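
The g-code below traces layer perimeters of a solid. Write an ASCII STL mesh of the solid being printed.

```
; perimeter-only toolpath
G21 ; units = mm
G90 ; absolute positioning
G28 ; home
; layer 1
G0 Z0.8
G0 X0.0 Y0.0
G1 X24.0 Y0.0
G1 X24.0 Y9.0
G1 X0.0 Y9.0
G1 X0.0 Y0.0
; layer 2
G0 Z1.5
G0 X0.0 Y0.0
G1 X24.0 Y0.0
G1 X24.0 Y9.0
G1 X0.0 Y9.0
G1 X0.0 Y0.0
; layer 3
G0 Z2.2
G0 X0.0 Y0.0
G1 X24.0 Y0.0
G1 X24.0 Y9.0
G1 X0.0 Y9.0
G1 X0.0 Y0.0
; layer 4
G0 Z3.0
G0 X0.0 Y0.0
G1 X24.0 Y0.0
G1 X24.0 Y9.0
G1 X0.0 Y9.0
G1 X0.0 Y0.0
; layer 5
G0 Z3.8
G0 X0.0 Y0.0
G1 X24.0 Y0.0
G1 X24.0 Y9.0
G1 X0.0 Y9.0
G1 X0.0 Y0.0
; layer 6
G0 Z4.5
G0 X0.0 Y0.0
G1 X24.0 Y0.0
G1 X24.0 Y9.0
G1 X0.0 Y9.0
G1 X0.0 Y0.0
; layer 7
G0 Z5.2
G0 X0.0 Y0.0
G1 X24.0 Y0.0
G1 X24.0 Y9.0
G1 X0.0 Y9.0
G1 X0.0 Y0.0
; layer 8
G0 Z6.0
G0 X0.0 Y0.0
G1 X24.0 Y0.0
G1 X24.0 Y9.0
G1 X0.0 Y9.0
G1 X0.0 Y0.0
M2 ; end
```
solid part
  facet normal 0.0000 0.0000 -1.0000
    outer loop
      vertex 24.0 9.0 0.0
      vertex 24.0 0.0 0.0
      vertex 0.0 0.0 0.0
    endloop
  endfacet
  facet normal 0.0000 0.0000 -1.0000
    outer loop
      vertex 0.0 9.0 0.0
      vertex 24.0 9.0 0.0
      vertex 0.0 0.0 0.0
    endloop
  endfacet
  facet normal 0.0000 0.0000 1.0000
    outer loop
      vertex 0.0 0.0 6.0
      vertex 24.0 0.0 6.0
      vertex 24.0 9.0 6.0
    endloop
  endfacet
  facet normal 0.0000 0.0000 1.0000
    outer loop
      vertex 0.0 0.0 6.0
      vertex 24.0 9.0 6.0
      vertex 0.0 9.0 6.0
    endloop
  endfacet
  facet normal 0.0000 -1.0000 0.0000
    outer loop
      vertex 0.0 0.0 0.0
      vertex 24.0 0.0 0.0
      vertex 24.0 0.0 6.0
    endloop
  endfacet
  facet normal 0.0000 -1.0000 0.0000
    outer loop
      vertex 0.0 0.0 0.0
      vertex 24.0 0.0 6.0
      vertex 0.0 0.0 6.0
    endloop
  endfacet
  facet normal 0.0000 1.0000 0.0000
    outer loop
      vertex 24.0 9.0 6.0
      vertex 24.0 9.0 0.0
      vertex 0.0 9.0 0.0
    endloop
  endfacet
  facet normal 0.0000 1.0000 0.0000
    outer loop
      vertex 0.0 9.0 6.0
      vertex 24.0 9.0 6.0
      vertex 0.0 9.0 0.0
    endloop
  endfacet
  facet normal -1.0000 0.0000 0.0000
    outer loop
      vertex 0.0 9.0 6.0
      vertex 0.0 9.0 0.0
      vertex 0.0 0.0 0.0
    endloop
  endfacet
  facet normal -1.0000 0.0000 0.0000
    outer loop
      vertex 0.0 0.0 6.0
      vertex 0.0 9.0 6.0
      vertex 0.0 0.0 0.0
    endloop
  endfacet
  facet normal 1.0000 0.0000 0.0000
    outer loop
      vertex 24.0 0.0 0.0
      vertex 24.0 9.0 0.0
      vertex 24.0 9.0 6.0
    endloop
  endfacet
  facet normal 1.0000 0.0000 0.0000
    outer loop
      vertex 24.0 0.0 0.0
      vertex 24.0 9.0 6.0
      vertex 24.0 0.0 6.0
    endloop
  endfacet
endsolid part

The G0 Z moves step by Δz≈0.8 mm. Every layer's G1 loop is the same polygon, so the solid is a straight extrusion of it from z=0 to z≈6. Closing with flat bottom and top caps and triangulating gives 12 facets — a rectangular box, roughly 24 × 9 mm footprint and 6 mm tall.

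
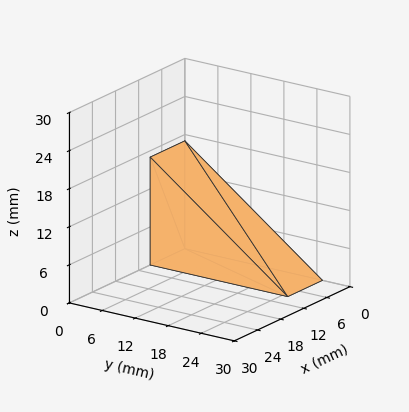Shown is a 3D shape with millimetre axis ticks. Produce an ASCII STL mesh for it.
Reading the render: the shape is a wedge (ramp): 9 × 25 mm base, rising to 17 mm along the y=0 edge and sloping linearly to z=0 at y=25 (dimensions read to the nearest mm from the axis ticks). For the STL, each face is triangulated and given an outward normal.

solid part
  facet normal 0.0000 0.0000 -1.0000
    outer loop
      vertex 9.000 25.000 0.000
      vertex 9.000 0.000 0.000
      vertex 0.000 0.000 0.000
    endloop
  endfacet
  facet normal 0.0000 0.0000 -1.0000
    outer loop
      vertex 0.000 25.000 0.000
      vertex 9.000 25.000 0.000
      vertex 0.000 0.000 0.000
    endloop
  endfacet
  facet normal 0.0000 -1.0000 0.0000
    outer loop
      vertex 0.000 0.000 0.000
      vertex 9.000 0.000 0.000
      vertex 9.000 0.000 17.000
    endloop
  endfacet
  facet normal 0.0000 -1.0000 0.0000
    outer loop
      vertex 0.000 0.000 0.000
      vertex 9.000 0.000 17.000
      vertex 0.000 0.000 17.000
    endloop
  endfacet
  facet normal 0.0000 0.5623 0.8269
    outer loop
      vertex 0.000 0.000 17.000
      vertex 9.000 0.000 17.000
      vertex 9.000 25.000 0.000
    endloop
  endfacet
  facet normal 0.0000 0.5623 0.8269
    outer loop
      vertex 0.000 0.000 17.000
      vertex 9.000 25.000 0.000
      vertex 0.000 25.000 0.000
    endloop
  endfacet
  facet normal -1.0000 0.0000 0.0000
    outer loop
      vertex 0.000 0.000 17.000
      vertex 0.000 25.000 0.000
      vertex 0.000 0.000 0.000
    endloop
  endfacet
  facet normal 1.0000 0.0000 0.0000
    outer loop
      vertex 9.000 0.000 0.000
      vertex 9.000 25.000 0.000
      vertex 9.000 0.000 17.000
    endloop
  endfacet
endsolid part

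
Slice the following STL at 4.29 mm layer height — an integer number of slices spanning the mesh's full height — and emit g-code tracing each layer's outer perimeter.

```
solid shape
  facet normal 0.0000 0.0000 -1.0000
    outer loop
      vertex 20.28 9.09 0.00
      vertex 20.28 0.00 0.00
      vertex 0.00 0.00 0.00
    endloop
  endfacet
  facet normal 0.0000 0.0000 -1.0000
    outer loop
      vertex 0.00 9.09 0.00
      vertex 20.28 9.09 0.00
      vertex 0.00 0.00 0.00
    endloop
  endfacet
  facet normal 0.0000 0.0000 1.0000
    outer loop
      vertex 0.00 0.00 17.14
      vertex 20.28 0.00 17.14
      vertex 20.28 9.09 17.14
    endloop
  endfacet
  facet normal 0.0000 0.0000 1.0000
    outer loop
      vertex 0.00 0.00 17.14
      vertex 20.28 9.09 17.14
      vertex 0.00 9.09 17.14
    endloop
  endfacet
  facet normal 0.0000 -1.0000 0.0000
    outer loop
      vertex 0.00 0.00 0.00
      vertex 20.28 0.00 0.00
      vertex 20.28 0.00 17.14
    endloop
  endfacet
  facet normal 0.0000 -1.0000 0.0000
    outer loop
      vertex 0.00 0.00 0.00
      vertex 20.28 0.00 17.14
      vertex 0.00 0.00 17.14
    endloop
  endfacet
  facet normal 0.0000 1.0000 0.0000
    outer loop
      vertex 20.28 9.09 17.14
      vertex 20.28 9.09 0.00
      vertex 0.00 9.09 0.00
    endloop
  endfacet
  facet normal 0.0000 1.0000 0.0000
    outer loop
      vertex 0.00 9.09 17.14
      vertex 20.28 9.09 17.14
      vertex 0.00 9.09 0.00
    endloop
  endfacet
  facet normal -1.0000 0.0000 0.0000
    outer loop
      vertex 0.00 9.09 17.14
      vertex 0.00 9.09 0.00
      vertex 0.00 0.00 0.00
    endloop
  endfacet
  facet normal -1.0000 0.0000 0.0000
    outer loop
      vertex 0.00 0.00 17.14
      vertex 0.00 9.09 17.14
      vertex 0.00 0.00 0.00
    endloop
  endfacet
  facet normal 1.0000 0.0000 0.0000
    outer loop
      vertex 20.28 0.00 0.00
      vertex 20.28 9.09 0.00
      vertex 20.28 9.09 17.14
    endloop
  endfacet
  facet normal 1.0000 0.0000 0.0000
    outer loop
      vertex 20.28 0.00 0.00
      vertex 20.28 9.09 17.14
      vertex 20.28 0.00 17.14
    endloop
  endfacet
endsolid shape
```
; perimeter-only toolpath
G21 ; units = mm
G90 ; absolute positioning
G28 ; home
; layer 1
G0 Z4.29
G0 X0.00 Y0.00
G1 X20.28 Y0.00
G1 X20.28 Y9.09
G1 X0.00 Y9.09
G1 X0.00 Y0.00
; layer 2
G0 Z8.57
G0 X0.00 Y0.00
G1 X20.28 Y0.00
G1 X20.28 Y9.09
G1 X0.00 Y9.09
G1 X0.00 Y0.00
; layer 3
G0 Z12.86
G0 X0.00 Y0.00
G1 X20.28 Y0.00
G1 X20.28 Y9.09
G1 X0.00 Y9.09
G1 X0.00 Y0.00
; layer 4
G0 Z17.14
G0 X0.00 Y0.00
G1 X20.28 Y0.00
G1 X20.28 Y9.09
G1 X0.00 Y9.09
G1 X0.00 Y0.00
M2 ; end

The solid is a rectangular box, roughly 20.3 × 9.09 mm footprint and 17.1 mm tall. Slicing at Δz = 4.29 mm — 4 equal slices spanning the solid's height, so layer i sits at z = i·h/4 — gives 4 non-empty perimeters. Each is a 4-segment closed polygon; G0 lifts to the layer z and rapids to the start vertex, then G1 traces the edges.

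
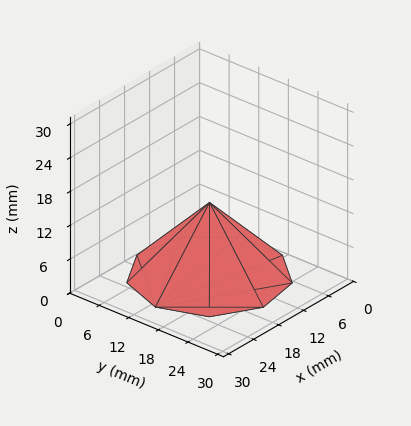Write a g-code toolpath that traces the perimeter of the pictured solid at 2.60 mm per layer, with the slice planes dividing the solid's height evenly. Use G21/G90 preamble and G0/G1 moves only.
Reading the render: the shape is a regular 9-sided pyramid, base circumscribed radius ≈ 13 mm, apex at z ≈ 13 mm (dimensions read to the nearest mm from the axis ticks). For the g-code, the solid's height is divided into equal slices at the stated Δz and each level perimeter traced with G1 moves after a G0 lift.

; perimeter-only toolpath
G21 ; units = mm
G90 ; absolute positioning
G28 ; home
; layer 1
G0 Z2.60
G0 X23.40 Y13.00
G1 X20.97 Y19.69
G1 X14.81 Y23.24
G1 X7.80 Y22.01
G1 X3.22 Y16.56
G1 X3.22 Y9.44
G1 X7.80 Y3.99
G1 X14.81 Y2.76
G1 X20.97 Y6.31
G1 X23.40 Y13.00
; layer 2
G0 Z5.20
G0 X20.80 Y13.00
G1 X18.98 Y18.02
G1 X14.36 Y20.68
G1 X9.10 Y19.76
G1 X5.67 Y15.67
G1 X5.67 Y10.33
G1 X9.10 Y6.24
G1 X14.36 Y5.32
G1 X18.98 Y7.98
G1 X20.80 Y13.00
; layer 3
G0 Z7.80
G0 X18.20 Y13.00
G1 X16.98 Y16.34
G1 X13.90 Y18.12
G1 X10.40 Y17.50
G1 X8.11 Y14.78
G1 X8.11 Y11.22
G1 X10.40 Y8.50
G1 X13.90 Y7.88
G1 X16.98 Y9.66
G1 X18.20 Y13.00
; layer 4
G0 Z10.40
G0 X15.60 Y13.00
G1 X14.99 Y14.67
G1 X13.45 Y15.56
G1 X11.70 Y15.25
G1 X10.56 Y13.89
G1 X10.56 Y12.11
G1 X11.70 Y10.75
G1 X13.45 Y10.44
G1 X14.99 Y11.33
G1 X15.60 Y13.00
M2 ; end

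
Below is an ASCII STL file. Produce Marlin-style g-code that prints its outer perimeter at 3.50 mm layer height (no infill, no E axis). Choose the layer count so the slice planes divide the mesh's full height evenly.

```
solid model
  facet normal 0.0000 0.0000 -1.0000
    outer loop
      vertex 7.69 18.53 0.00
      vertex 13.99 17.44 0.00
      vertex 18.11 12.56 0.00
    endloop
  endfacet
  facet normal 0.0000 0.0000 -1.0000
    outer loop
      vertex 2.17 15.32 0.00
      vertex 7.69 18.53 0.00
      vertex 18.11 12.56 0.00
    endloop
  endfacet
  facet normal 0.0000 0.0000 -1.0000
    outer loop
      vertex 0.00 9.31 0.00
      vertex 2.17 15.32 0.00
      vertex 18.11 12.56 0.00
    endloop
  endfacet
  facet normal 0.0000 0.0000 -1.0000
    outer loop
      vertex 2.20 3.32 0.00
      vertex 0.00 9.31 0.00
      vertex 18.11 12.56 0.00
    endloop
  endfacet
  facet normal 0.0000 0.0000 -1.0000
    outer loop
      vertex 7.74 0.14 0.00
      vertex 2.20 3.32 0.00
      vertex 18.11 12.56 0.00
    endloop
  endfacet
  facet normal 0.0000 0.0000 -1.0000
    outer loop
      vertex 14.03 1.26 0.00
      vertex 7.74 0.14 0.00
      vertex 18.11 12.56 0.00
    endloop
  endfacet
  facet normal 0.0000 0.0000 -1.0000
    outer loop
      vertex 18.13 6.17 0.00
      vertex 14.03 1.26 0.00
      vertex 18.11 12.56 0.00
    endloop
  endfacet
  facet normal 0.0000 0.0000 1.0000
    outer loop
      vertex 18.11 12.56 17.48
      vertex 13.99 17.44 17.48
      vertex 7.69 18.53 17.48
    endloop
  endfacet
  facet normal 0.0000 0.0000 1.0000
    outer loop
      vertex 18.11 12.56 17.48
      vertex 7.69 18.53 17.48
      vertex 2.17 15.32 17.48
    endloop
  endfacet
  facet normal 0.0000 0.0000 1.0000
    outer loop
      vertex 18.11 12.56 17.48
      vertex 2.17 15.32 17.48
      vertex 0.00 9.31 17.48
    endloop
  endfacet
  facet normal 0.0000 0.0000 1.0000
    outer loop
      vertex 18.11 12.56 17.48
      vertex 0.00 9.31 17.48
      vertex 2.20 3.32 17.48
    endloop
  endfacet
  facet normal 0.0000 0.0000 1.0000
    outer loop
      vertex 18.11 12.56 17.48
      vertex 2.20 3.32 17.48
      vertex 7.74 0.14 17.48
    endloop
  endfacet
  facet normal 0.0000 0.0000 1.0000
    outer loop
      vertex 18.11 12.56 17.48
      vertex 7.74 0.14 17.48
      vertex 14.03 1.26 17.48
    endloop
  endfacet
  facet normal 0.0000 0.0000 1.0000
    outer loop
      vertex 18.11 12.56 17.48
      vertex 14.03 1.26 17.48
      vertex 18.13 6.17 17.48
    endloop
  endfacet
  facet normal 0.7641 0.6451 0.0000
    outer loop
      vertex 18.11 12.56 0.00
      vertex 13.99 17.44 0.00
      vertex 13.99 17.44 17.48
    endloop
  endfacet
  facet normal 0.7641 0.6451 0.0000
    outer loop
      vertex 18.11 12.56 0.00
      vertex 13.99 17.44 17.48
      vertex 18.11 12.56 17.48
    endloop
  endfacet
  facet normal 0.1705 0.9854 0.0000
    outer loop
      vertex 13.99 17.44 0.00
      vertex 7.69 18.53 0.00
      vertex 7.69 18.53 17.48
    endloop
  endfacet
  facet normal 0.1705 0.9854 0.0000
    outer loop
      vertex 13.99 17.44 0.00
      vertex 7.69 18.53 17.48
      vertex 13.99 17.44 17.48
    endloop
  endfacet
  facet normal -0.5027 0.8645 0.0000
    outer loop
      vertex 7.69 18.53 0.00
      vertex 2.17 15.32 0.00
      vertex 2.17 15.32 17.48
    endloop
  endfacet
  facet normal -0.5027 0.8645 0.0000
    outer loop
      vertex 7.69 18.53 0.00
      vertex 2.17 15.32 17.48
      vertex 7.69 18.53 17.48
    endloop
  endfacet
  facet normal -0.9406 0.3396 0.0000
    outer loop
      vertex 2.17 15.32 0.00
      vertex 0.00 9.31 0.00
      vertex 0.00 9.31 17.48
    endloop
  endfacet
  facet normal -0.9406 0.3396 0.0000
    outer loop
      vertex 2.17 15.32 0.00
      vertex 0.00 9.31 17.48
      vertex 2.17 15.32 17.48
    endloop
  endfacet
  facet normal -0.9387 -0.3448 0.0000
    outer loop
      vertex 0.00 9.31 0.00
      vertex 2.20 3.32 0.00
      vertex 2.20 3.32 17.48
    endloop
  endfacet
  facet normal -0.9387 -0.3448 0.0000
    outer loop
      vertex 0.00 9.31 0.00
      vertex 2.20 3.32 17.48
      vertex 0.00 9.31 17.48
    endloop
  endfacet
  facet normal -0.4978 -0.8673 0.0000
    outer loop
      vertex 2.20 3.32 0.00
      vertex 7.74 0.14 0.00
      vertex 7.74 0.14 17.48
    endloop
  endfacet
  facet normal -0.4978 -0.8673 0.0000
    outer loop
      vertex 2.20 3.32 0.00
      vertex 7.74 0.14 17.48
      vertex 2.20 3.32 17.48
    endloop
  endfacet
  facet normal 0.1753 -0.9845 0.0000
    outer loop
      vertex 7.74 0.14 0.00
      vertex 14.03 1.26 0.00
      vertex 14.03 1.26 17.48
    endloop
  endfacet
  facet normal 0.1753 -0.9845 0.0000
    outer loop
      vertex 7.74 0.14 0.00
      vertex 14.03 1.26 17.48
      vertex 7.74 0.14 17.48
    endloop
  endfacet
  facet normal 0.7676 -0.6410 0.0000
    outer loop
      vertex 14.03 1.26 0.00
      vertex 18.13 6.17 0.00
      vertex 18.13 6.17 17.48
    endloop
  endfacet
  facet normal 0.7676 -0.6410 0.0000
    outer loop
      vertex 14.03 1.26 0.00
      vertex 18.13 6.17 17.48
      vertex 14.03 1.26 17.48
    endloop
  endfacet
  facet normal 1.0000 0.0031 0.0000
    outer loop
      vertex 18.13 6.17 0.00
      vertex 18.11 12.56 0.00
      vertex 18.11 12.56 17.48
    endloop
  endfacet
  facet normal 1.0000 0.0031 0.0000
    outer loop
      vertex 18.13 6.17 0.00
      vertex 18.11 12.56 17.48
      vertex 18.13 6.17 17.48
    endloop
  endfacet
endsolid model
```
; perimeter-only toolpath
G21 ; units = mm
G90 ; absolute positioning
G28 ; home
; layer 1
G0 Z3.50
G0 X18.11 Y12.56
G1 X13.99 Y17.44
G1 X7.69 Y18.53
G1 X2.17 Y15.32
G1 X0.00 Y9.31
G1 X2.20 Y3.32
G1 X7.74 Y0.14
G1 X14.03 Y1.26
G1 X18.13 Y6.17
G1 X18.11 Y12.56
; layer 2
G0 Z6.99
G0 X18.11 Y12.56
G1 X13.99 Y17.44
G1 X7.69 Y18.53
G1 X2.17 Y15.32
G1 X0.00 Y9.31
G1 X2.20 Y3.32
G1 X7.74 Y0.14
G1 X14.03 Y1.26
G1 X18.13 Y6.17
G1 X18.11 Y12.56
; layer 3
G0 Z10.49
G0 X18.11 Y12.56
G1 X13.99 Y17.44
G1 X7.69 Y18.53
G1 X2.17 Y15.32
G1 X0.00 Y9.31
G1 X2.20 Y3.32
G1 X7.74 Y0.14
G1 X14.03 Y1.26
G1 X18.13 Y6.17
G1 X18.11 Y12.56
; layer 4
G0 Z13.98
G0 X18.11 Y12.56
G1 X13.99 Y17.44
G1 X7.69 Y18.53
G1 X2.17 Y15.32
G1 X0.00 Y9.31
G1 X2.20 Y3.32
G1 X7.74 Y0.14
G1 X14.03 Y1.26
G1 X18.13 Y6.17
G1 X18.11 Y12.56
; layer 5
G0 Z17.48
G0 X18.11 Y12.56
G1 X13.99 Y17.44
G1 X7.69 Y18.53
G1 X2.17 Y15.32
G1 X0.00 Y9.31
G1 X2.20 Y3.32
G1 X7.74 Y0.14
G1 X14.03 Y1.26
G1 X18.13 Y6.17
G1 X18.11 Y12.56
M2 ; end

The solid is a regular 9-sided prism (a cylinder approximated with 9 flat sides), circumscribed radius ≈ 9.34 mm, height ≈ 17.5 mm. Slicing at Δz = 3.50 mm — 5 equal slices spanning the solid's height, so layer i sits at z = i·h/5 — gives 5 non-empty perimeters. Each is a 9-segment closed polygon; G0 lifts to the layer z and rapids to the start vertex, then G1 traces the edges.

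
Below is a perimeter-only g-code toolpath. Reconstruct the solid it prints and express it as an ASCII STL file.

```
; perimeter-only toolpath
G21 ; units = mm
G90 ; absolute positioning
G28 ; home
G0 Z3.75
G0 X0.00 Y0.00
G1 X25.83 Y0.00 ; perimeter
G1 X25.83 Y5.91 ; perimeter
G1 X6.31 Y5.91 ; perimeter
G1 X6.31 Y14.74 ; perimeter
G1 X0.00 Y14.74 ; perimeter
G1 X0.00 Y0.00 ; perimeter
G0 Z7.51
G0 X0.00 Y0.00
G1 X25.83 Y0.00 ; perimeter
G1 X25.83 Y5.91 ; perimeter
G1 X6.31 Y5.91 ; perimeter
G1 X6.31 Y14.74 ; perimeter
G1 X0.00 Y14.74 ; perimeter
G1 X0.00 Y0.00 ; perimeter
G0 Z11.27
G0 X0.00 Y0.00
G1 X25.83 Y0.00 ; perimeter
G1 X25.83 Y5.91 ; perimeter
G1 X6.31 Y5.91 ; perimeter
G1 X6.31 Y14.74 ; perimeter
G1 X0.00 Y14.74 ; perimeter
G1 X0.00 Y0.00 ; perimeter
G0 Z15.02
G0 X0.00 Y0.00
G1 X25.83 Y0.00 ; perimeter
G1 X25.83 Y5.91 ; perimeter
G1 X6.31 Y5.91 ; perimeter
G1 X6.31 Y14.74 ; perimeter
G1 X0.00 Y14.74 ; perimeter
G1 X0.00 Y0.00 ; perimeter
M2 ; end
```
solid part
  facet normal 0.0000 0.0000 -1.0000
    outer loop
      vertex 25.83 5.91 0.00
      vertex 25.83 0.00 0.00
      vertex 0.00 0.00 0.00
    endloop
  endfacet
  facet normal 0.0000 0.0000 -1.0000
    outer loop
      vertex 6.31 5.91 0.00
      vertex 25.83 5.91 0.00
      vertex 0.00 0.00 0.00
    endloop
  endfacet
  facet normal 0.0000 0.0000 -1.0000
    outer loop
      vertex 6.31 14.74 0.00
      vertex 6.31 5.91 0.00
      vertex 0.00 0.00 0.00
    endloop
  endfacet
  facet normal 0.0000 0.0000 -1.0000
    outer loop
      vertex 0.00 14.74 0.00
      vertex 6.31 14.74 0.00
      vertex 0.00 0.00 0.00
    endloop
  endfacet
  facet normal 0.0000 0.0000 1.0000
    outer loop
      vertex 0.00 0.00 15.02
      vertex 25.83 0.00 15.02
      vertex 25.83 5.91 15.02
    endloop
  endfacet
  facet normal 0.0000 0.0000 1.0000
    outer loop
      vertex 0.00 0.00 15.02
      vertex 25.83 5.91 15.02
      vertex 6.31 5.91 15.02
    endloop
  endfacet
  facet normal 0.0000 0.0000 1.0000
    outer loop
      vertex 0.00 0.00 15.02
      vertex 6.31 5.91 15.02
      vertex 6.31 14.74 15.02
    endloop
  endfacet
  facet normal 0.0000 0.0000 1.0000
    outer loop
      vertex 0.00 0.00 15.02
      vertex 6.31 14.74 15.02
      vertex 0.00 14.74 15.02
    endloop
  endfacet
  facet normal 0.0000 -1.0000 0.0000
    outer loop
      vertex 0.00 0.00 0.00
      vertex 25.83 0.00 0.00
      vertex 25.83 0.00 15.02
    endloop
  endfacet
  facet normal 0.0000 -1.0000 0.0000
    outer loop
      vertex 0.00 0.00 0.00
      vertex 25.83 0.00 15.02
      vertex 0.00 0.00 15.02
    endloop
  endfacet
  facet normal 1.0000 0.0000 0.0000
    outer loop
      vertex 25.83 0.00 0.00
      vertex 25.83 5.91 0.00
      vertex 25.83 5.91 15.02
    endloop
  endfacet
  facet normal 1.0000 0.0000 0.0000
    outer loop
      vertex 25.83 0.00 0.00
      vertex 25.83 5.91 15.02
      vertex 25.83 0.00 15.02
    endloop
  endfacet
  facet normal 0.0000 1.0000 0.0000
    outer loop
      vertex 25.83 5.91 0.00
      vertex 6.31 5.91 0.00
      vertex 6.31 5.91 15.02
    endloop
  endfacet
  facet normal 0.0000 1.0000 0.0000
    outer loop
      vertex 25.83 5.91 0.00
      vertex 6.31 5.91 15.02
      vertex 25.83 5.91 15.02
    endloop
  endfacet
  facet normal 1.0000 0.0000 0.0000
    outer loop
      vertex 6.31 5.91 0.00
      vertex 6.31 14.74 0.00
      vertex 6.31 14.74 15.02
    endloop
  endfacet
  facet normal 1.0000 0.0000 0.0000
    outer loop
      vertex 6.31 5.91 0.00
      vertex 6.31 14.74 15.02
      vertex 6.31 5.91 15.02
    endloop
  endfacet
  facet normal 0.0000 1.0000 0.0000
    outer loop
      vertex 6.31 14.74 0.00
      vertex 0.00 14.74 0.00
      vertex 0.00 14.74 15.02
    endloop
  endfacet
  facet normal 0.0000 1.0000 0.0000
    outer loop
      vertex 6.31 14.74 0.00
      vertex 0.00 14.74 15.02
      vertex 6.31 14.74 15.02
    endloop
  endfacet
  facet normal -1.0000 0.0000 0.0000
    outer loop
      vertex 0.00 14.74 0.00
      vertex 0.00 0.00 0.00
      vertex 0.00 0.00 15.02
    endloop
  endfacet
  facet normal -1.0000 0.0000 0.0000
    outer loop
      vertex 0.00 14.74 0.00
      vertex 0.00 0.00 15.02
      vertex 0.00 14.74 15.02
    endloop
  endfacet
endsolid part

The G0 Z moves step by Δz≈3.75 mm. Every layer's G1 loop is the same polygon, so the solid is a straight extrusion of it from z=0 to z≈15. Closing with flat bottom and top caps and triangulating gives 20 facets — an L-shaped prism: outer 25.8 × 14.7 mm, arm thicknesses ≈ 5.91 mm (horizontal) and 6.31 mm (vertical), extruded 15 mm in z.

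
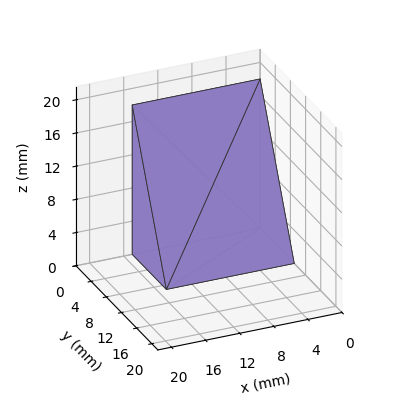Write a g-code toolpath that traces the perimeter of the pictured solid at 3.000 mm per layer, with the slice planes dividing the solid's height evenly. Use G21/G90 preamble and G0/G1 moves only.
Reading the render: the shape is a wedge (ramp): 15 × 9 mm base, rising to 18 mm along the y=0 edge and sloping linearly to z=0 at y=9 (dimensions read to the nearest mm from the axis ticks). For the g-code, the solid's height is divided into equal slices at the stated Δz and each level perimeter traced with G1 moves after a G0 lift.

; perimeter-only toolpath
G21 ; units = mm
G90 ; absolute positioning
G28 ; home
; layer 1
G0 Z3.000
G0 X0.000 Y0.000
G1 X15.000 Y0.000
G1 X15.000 Y7.500
G1 X0.000 Y7.500
G1 X0.000 Y0.000
; layer 2
G0 Z6.000
G0 X0.000 Y0.000
G1 X15.000 Y0.000
G1 X15.000 Y6.000
G1 X0.000 Y6.000
G1 X0.000 Y0.000
; layer 3
G0 Z9.000
G0 X0.000 Y0.000
G1 X15.000 Y0.000
G1 X15.000 Y4.500
G1 X0.000 Y4.500
G1 X0.000 Y0.000
; layer 4
G0 Z12.000
G0 X0.000 Y0.000
G1 X15.000 Y0.000
G1 X15.000 Y3.000
G1 X0.000 Y3.000
G1 X0.000 Y0.000
; layer 5
G0 Z15.000
G0 X0.000 Y0.000
G1 X15.000 Y0.000
G1 X15.000 Y1.500
G1 X0.000 Y1.500
G1 X0.000 Y0.000
M2 ; end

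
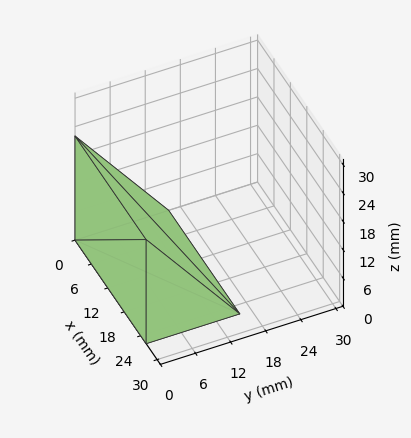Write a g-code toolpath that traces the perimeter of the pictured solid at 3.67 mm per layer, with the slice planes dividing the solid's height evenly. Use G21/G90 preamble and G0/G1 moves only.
Reading the render: the shape is a wedge (ramp): 26 × 16 mm base, rising to 22 mm along the y=0 edge and sloping linearly to z=0 at y=16 (dimensions read to the nearest mm from the axis ticks). For the g-code, the solid's height is divided into equal slices at the stated Δz and each level perimeter traced with G1 moves after a G0 lift.

; perimeter-only toolpath
G21 ; units = mm
G90 ; absolute positioning
G28 ; home
; layer 1
G0 Z3.67
G0 X0.00 Y0.00
G1 X26.00 Y0.00
G1 X26.00 Y13.33
G1 X0.00 Y13.33
G1 X0.00 Y0.00
; layer 2
G0 Z7.33
G0 X0.00 Y0.00
G1 X26.00 Y0.00
G1 X26.00 Y10.67
G1 X0.00 Y10.67
G1 X0.00 Y0.00
; layer 3
G0 Z11.00
G0 X0.00 Y0.00
G1 X26.00 Y0.00
G1 X26.00 Y8.00
G1 X0.00 Y8.00
G1 X0.00 Y0.00
; layer 4
G0 Z14.67
G0 X0.00 Y0.00
G1 X26.00 Y0.00
G1 X26.00 Y5.33
G1 X0.00 Y5.33
G1 X0.00 Y0.00
; layer 5
G0 Z18.33
G0 X0.00 Y0.00
G1 X26.00 Y0.00
G1 X26.00 Y2.67
G1 X0.00 Y2.67
G1 X0.00 Y0.00
M2 ; end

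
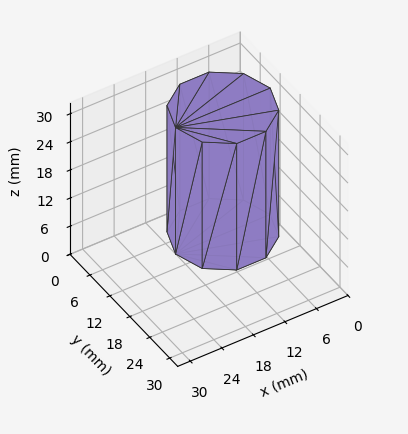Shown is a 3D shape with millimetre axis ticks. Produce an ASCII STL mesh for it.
Reading the render: the shape is a regular 10-sided prism (a cylinder approximated with 10 flat sides), circumscribed radius ≈ 9 mm, height ≈ 27 mm (dimensions read to the nearest mm from the axis ticks). For the STL, each face is triangulated and given an outward normal.

solid part
  facet normal 0.0000 0.0000 -1.0000
    outer loop
      vertex 11.78 17.56 0.00
      vertex 16.28 14.29 0.00
      vertex 18.00 9.00 0.00
    endloop
  endfacet
  facet normal 0.0000 0.0000 -1.0000
    outer loop
      vertex 6.22 17.56 0.00
      vertex 11.78 17.56 0.00
      vertex 18.00 9.00 0.00
    endloop
  endfacet
  facet normal 0.0000 0.0000 -1.0000
    outer loop
      vertex 1.72 14.29 0.00
      vertex 6.22 17.56 0.00
      vertex 18.00 9.00 0.00
    endloop
  endfacet
  facet normal 0.0000 0.0000 -1.0000
    outer loop
      vertex 0.00 9.00 0.00
      vertex 1.72 14.29 0.00
      vertex 18.00 9.00 0.00
    endloop
  endfacet
  facet normal 0.0000 0.0000 -1.0000
    outer loop
      vertex 1.72 3.71 0.00
      vertex 0.00 9.00 0.00
      vertex 18.00 9.00 0.00
    endloop
  endfacet
  facet normal 0.0000 0.0000 -1.0000
    outer loop
      vertex 6.22 0.44 0.00
      vertex 1.72 3.71 0.00
      vertex 18.00 9.00 0.00
    endloop
  endfacet
  facet normal 0.0000 0.0000 -1.0000
    outer loop
      vertex 11.78 0.44 0.00
      vertex 6.22 0.44 0.00
      vertex 18.00 9.00 0.00
    endloop
  endfacet
  facet normal 0.0000 0.0000 -1.0000
    outer loop
      vertex 16.28 3.71 0.00
      vertex 11.78 0.44 0.00
      vertex 18.00 9.00 0.00
    endloop
  endfacet
  facet normal 0.0000 0.0000 1.0000
    outer loop
      vertex 18.00 9.00 27.00
      vertex 16.28 14.29 27.00
      vertex 11.78 17.56 27.00
    endloop
  endfacet
  facet normal 0.0000 0.0000 1.0000
    outer loop
      vertex 18.00 9.00 27.00
      vertex 11.78 17.56 27.00
      vertex 6.22 17.56 27.00
    endloop
  endfacet
  facet normal 0.0000 0.0000 1.0000
    outer loop
      vertex 18.00 9.00 27.00
      vertex 6.22 17.56 27.00
      vertex 1.72 14.29 27.00
    endloop
  endfacet
  facet normal 0.0000 0.0000 1.0000
    outer loop
      vertex 18.00 9.00 27.00
      vertex 1.72 14.29 27.00
      vertex 0.00 9.00 27.00
    endloop
  endfacet
  facet normal 0.0000 0.0000 1.0000
    outer loop
      vertex 18.00 9.00 27.00
      vertex 0.00 9.00 27.00
      vertex 1.72 3.71 27.00
    endloop
  endfacet
  facet normal 0.0000 0.0000 1.0000
    outer loop
      vertex 18.00 9.00 27.00
      vertex 1.72 3.71 27.00
      vertex 6.22 0.44 27.00
    endloop
  endfacet
  facet normal 0.0000 0.0000 1.0000
    outer loop
      vertex 18.00 9.00 27.00
      vertex 6.22 0.44 27.00
      vertex 11.78 0.44 27.00
    endloop
  endfacet
  facet normal 0.0000 0.0000 1.0000
    outer loop
      vertex 18.00 9.00 27.00
      vertex 11.78 0.44 27.00
      vertex 16.28 3.71 27.00
    endloop
  endfacet
  facet normal 0.9510 0.3092 0.0000
    outer loop
      vertex 18.00 9.00 0.00
      vertex 16.28 14.29 0.00
      vertex 16.28 14.29 27.00
    endloop
  endfacet
  facet normal 0.9510 0.3092 0.0000
    outer loop
      vertex 18.00 9.00 0.00
      vertex 16.28 14.29 27.00
      vertex 18.00 9.00 27.00
    endloop
  endfacet
  facet normal 0.5879 0.8090 0.0000
    outer loop
      vertex 16.28 14.29 0.00
      vertex 11.78 17.56 0.00
      vertex 11.78 17.56 27.00
    endloop
  endfacet
  facet normal 0.5879 0.8090 0.0000
    outer loop
      vertex 16.28 14.29 0.00
      vertex 11.78 17.56 27.00
      vertex 16.28 14.29 27.00
    endloop
  endfacet
  facet normal 0.0000 1.0000 0.0000
    outer loop
      vertex 11.78 17.56 0.00
      vertex 6.22 17.56 0.00
      vertex 6.22 17.56 27.00
    endloop
  endfacet
  facet normal 0.0000 1.0000 0.0000
    outer loop
      vertex 11.78 17.56 0.00
      vertex 6.22 17.56 27.00
      vertex 11.78 17.56 27.00
    endloop
  endfacet
  facet normal -0.5879 0.8090 0.0000
    outer loop
      vertex 6.22 17.56 0.00
      vertex 1.72 14.29 0.00
      vertex 1.72 14.29 27.00
    endloop
  endfacet
  facet normal -0.5879 0.8090 0.0000
    outer loop
      vertex 6.22 17.56 0.00
      vertex 1.72 14.29 27.00
      vertex 6.22 17.56 27.00
    endloop
  endfacet
  facet normal -0.9510 0.3092 0.0000
    outer loop
      vertex 1.72 14.29 0.00
      vertex 0.00 9.00 0.00
      vertex 0.00 9.00 27.00
    endloop
  endfacet
  facet normal -0.9510 0.3092 0.0000
    outer loop
      vertex 1.72 14.29 0.00
      vertex 0.00 9.00 27.00
      vertex 1.72 14.29 27.00
    endloop
  endfacet
  facet normal -0.9510 -0.3092 0.0000
    outer loop
      vertex 0.00 9.00 0.00
      vertex 1.72 3.71 0.00
      vertex 1.72 3.71 27.00
    endloop
  endfacet
  facet normal -0.9510 -0.3092 0.0000
    outer loop
      vertex 0.00 9.00 0.00
      vertex 1.72 3.71 27.00
      vertex 0.00 9.00 27.00
    endloop
  endfacet
  facet normal -0.5879 -0.8090 0.0000
    outer loop
      vertex 1.72 3.71 0.00
      vertex 6.22 0.44 0.00
      vertex 6.22 0.44 27.00
    endloop
  endfacet
  facet normal -0.5879 -0.8090 0.0000
    outer loop
      vertex 1.72 3.71 0.00
      vertex 6.22 0.44 27.00
      vertex 1.72 3.71 27.00
    endloop
  endfacet
  facet normal 0.0000 -1.0000 0.0000
    outer loop
      vertex 6.22 0.44 0.00
      vertex 11.78 0.44 0.00
      vertex 11.78 0.44 27.00
    endloop
  endfacet
  facet normal 0.0000 -1.0000 0.0000
    outer loop
      vertex 6.22 0.44 0.00
      vertex 11.78 0.44 27.00
      vertex 6.22 0.44 27.00
    endloop
  endfacet
  facet normal 0.5879 -0.8090 0.0000
    outer loop
      vertex 11.78 0.44 0.00
      vertex 16.28 3.71 0.00
      vertex 16.28 3.71 27.00
    endloop
  endfacet
  facet normal 0.5879 -0.8090 0.0000
    outer loop
      vertex 11.78 0.44 0.00
      vertex 16.28 3.71 27.00
      vertex 11.78 0.44 27.00
    endloop
  endfacet
  facet normal 0.9510 -0.3092 0.0000
    outer loop
      vertex 16.28 3.71 0.00
      vertex 18.00 9.00 0.00
      vertex 18.00 9.00 27.00
    endloop
  endfacet
  facet normal 0.9510 -0.3092 0.0000
    outer loop
      vertex 16.28 3.71 0.00
      vertex 18.00 9.00 27.00
      vertex 16.28 3.71 27.00
    endloop
  endfacet
endsolid part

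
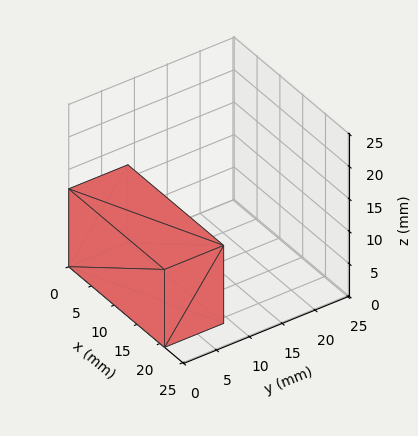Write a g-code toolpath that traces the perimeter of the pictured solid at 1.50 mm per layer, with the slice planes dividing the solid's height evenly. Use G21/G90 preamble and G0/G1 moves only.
Reading the render: the shape is a rectangular box, roughly 21 × 9 mm footprint and 12 mm tall (dimensions read to the nearest mm from the axis ticks). For the g-code, the solid's height is divided into equal slices at the stated Δz and each level perimeter traced with G1 moves after a G0 lift.

; perimeter-only toolpath
G21 ; units = mm
G90 ; absolute positioning
G28 ; home
; layer 1
G0 Z1.50
G0 X0.00 Y0.00
G1 X21.00 Y0.00
G1 X21.00 Y9.00
G1 X0.00 Y9.00
G1 X0.00 Y0.00
; layer 2
G0 Z3.00
G0 X0.00 Y0.00
G1 X21.00 Y0.00
G1 X21.00 Y9.00
G1 X0.00 Y9.00
G1 X0.00 Y0.00
; layer 3
G0 Z4.50
G0 X0.00 Y0.00
G1 X21.00 Y0.00
G1 X21.00 Y9.00
G1 X0.00 Y9.00
G1 X0.00 Y0.00
; layer 4
G0 Z6.00
G0 X0.00 Y0.00
G1 X21.00 Y0.00
G1 X21.00 Y9.00
G1 X0.00 Y9.00
G1 X0.00 Y0.00
; layer 5
G0 Z7.50
G0 X0.00 Y0.00
G1 X21.00 Y0.00
G1 X21.00 Y9.00
G1 X0.00 Y9.00
G1 X0.00 Y0.00
; layer 6
G0 Z9.00
G0 X0.00 Y0.00
G1 X21.00 Y0.00
G1 X21.00 Y9.00
G1 X0.00 Y9.00
G1 X0.00 Y0.00
; layer 7
G0 Z10.50
G0 X0.00 Y0.00
G1 X21.00 Y0.00
G1 X21.00 Y9.00
G1 X0.00 Y9.00
G1 X0.00 Y0.00
; layer 8
G0 Z12.00
G0 X0.00 Y0.00
G1 X21.00 Y0.00
G1 X21.00 Y9.00
G1 X0.00 Y9.00
G1 X0.00 Y0.00
M2 ; end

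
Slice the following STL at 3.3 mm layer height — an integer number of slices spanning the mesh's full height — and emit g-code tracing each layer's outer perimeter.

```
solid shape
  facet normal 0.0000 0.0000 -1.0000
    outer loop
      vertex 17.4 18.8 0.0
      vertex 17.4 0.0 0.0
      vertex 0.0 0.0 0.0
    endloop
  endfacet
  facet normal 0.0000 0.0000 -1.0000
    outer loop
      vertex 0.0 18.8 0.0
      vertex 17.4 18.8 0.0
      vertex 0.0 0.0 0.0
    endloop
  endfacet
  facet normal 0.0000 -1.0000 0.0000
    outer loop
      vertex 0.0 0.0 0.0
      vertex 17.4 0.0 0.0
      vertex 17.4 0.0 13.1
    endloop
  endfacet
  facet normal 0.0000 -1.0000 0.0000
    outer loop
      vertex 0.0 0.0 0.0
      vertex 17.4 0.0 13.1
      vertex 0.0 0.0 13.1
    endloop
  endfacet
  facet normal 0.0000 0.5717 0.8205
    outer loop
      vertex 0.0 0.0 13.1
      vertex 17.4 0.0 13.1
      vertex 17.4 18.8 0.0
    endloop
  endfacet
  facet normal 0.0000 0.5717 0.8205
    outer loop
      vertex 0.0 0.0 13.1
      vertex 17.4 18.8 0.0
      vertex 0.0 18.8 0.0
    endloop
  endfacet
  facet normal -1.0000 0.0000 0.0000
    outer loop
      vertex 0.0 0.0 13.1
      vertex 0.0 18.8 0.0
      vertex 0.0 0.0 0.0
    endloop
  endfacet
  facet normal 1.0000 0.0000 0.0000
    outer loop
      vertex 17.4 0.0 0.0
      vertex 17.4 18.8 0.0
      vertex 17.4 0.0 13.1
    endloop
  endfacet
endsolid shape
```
; perimeter-only toolpath
G21 ; units = mm
G90 ; absolute positioning
G28 ; home
; layer 1
G0 Z3.3
G0 X0.0 Y0.0
G1 X17.4 Y0.0
G1 X17.4 Y14.1
G1 X0.0 Y14.1
G1 X0.0 Y0.0
; layer 2
G0 Z6.5
G0 X0.0 Y0.0
G1 X17.4 Y0.0
G1 X17.4 Y9.4
G1 X0.0 Y9.4
G1 X0.0 Y0.0
; layer 3
G0 Z9.8
G0 X0.0 Y0.0
G1 X17.4 Y0.0
G1 X17.4 Y4.7
G1 X0.0 Y4.7
G1 X0.0 Y0.0
M2 ; end

The solid is a wedge (ramp): 17.4 × 18.8 mm base, rising to 13.1 mm along the y=0 edge and sloping linearly to z=0 at y=18.8. Slicing at Δz = 3.3 mm — 4 equal slices spanning the solid's height, so layer i sits at z = i·h/4 — gives 3 non-empty perimeters. Each is a 4-segment closed polygon; G0 lifts to the layer z and rapids to the start vertex, then G1 traces the edges. The cross-section shrinks linearly with z (the slice at the apex is degenerate and omitted).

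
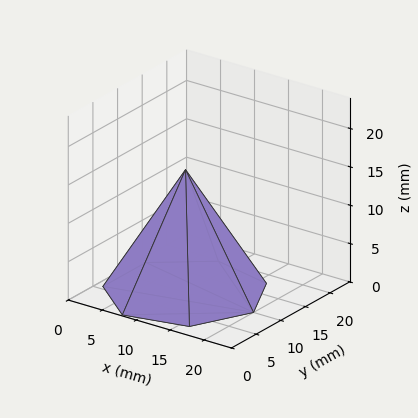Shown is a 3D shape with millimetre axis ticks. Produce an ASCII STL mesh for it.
Reading the render: the shape is a regular 7-sided pyramid, base circumscribed radius ≈ 10 mm, apex at z ≈ 16 mm (dimensions read to the nearest mm from the axis ticks). For the STL, each face is triangulated and given an outward normal.

solid part
  facet normal 0.0000 0.0000 -1.0000
    outer loop
      vertex 7.775 19.749 0.000
      vertex 16.235 17.818 0.000
      vertex 20.000 10.000 0.000
    endloop
  endfacet
  facet normal 0.0000 0.0000 -1.0000
    outer loop
      vertex 0.990 14.339 0.000
      vertex 7.775 19.749 0.000
      vertex 20.000 10.000 0.000
    endloop
  endfacet
  facet normal 0.0000 0.0000 -1.0000
    outer loop
      vertex 0.990 5.661 0.000
      vertex 0.990 14.339 0.000
      vertex 20.000 10.000 0.000
    endloop
  endfacet
  facet normal 0.0000 0.0000 -1.0000
    outer loop
      vertex 7.775 0.251 0.000
      vertex 0.990 5.661 0.000
      vertex 20.000 10.000 0.000
    endloop
  endfacet
  facet normal 0.0000 0.0000 -1.0000
    outer loop
      vertex 16.235 2.182 0.000
      vertex 7.775 0.251 0.000
      vertex 20.000 10.000 0.000
    endloop
  endfacet
  facet normal 0.7851 0.3781 0.4907
    outer loop
      vertex 20.000 10.000 0.000
      vertex 16.235 17.818 0.000
      vertex 10.000 10.000 16.000
    endloop
  endfacet
  facet normal 0.1939 0.8495 0.4907
    outer loop
      vertex 16.235 17.818 0.000
      vertex 7.775 19.749 0.000
      vertex 10.000 10.000 16.000
    endloop
  endfacet
  facet normal -0.5432 0.6813 0.4907
    outer loop
      vertex 7.775 19.749 0.000
      vertex 0.990 14.339 0.000
      vertex 10.000 10.000 16.000
    endloop
  endfacet
  facet normal -0.8713 0.0000 0.4907
    outer loop
      vertex 0.990 14.339 0.000
      vertex 0.990 5.661 0.000
      vertex 10.000 10.000 16.000
    endloop
  endfacet
  facet normal -0.5432 -0.6813 0.4907
    outer loop
      vertex 0.990 5.661 0.000
      vertex 7.775 0.251 0.000
      vertex 10.000 10.000 16.000
    endloop
  endfacet
  facet normal 0.1939 -0.8495 0.4907
    outer loop
      vertex 7.775 0.251 0.000
      vertex 16.235 2.182 0.000
      vertex 10.000 10.000 16.000
    endloop
  endfacet
  facet normal 0.7851 -0.3781 0.4907
    outer loop
      vertex 16.235 2.182 0.000
      vertex 20.000 10.000 0.000
      vertex 10.000 10.000 16.000
    endloop
  endfacet
endsolid part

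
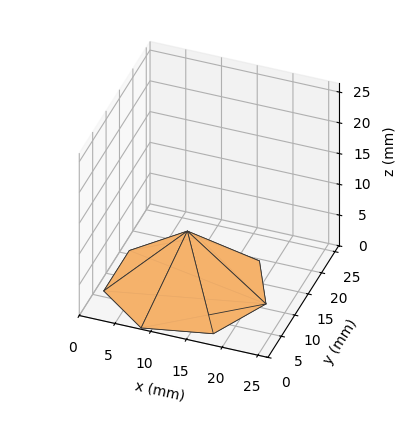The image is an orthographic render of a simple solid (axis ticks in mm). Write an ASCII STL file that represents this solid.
Reading the render: the shape is a regular 7-sided pyramid, base circumscribed radius ≈ 11 mm, apex at z ≈ 9 mm (dimensions read to the nearest mm from the axis ticks). For the STL, each face is triangulated and given an outward normal.

solid part
  facet normal 0.0000 0.0000 -1.0000
    outer loop
      vertex 8.55 21.72 0.00
      vertex 17.86 19.60 0.00
      vertex 22.00 11.00 0.00
    endloop
  endfacet
  facet normal 0.0000 0.0000 -1.0000
    outer loop
      vertex 1.09 15.77 0.00
      vertex 8.55 21.72 0.00
      vertex 22.00 11.00 0.00
    endloop
  endfacet
  facet normal 0.0000 0.0000 -1.0000
    outer loop
      vertex 1.09 6.23 0.00
      vertex 1.09 15.77 0.00
      vertex 22.00 11.00 0.00
    endloop
  endfacet
  facet normal 0.0000 0.0000 -1.0000
    outer loop
      vertex 8.55 0.28 0.00
      vertex 1.09 6.23 0.00
      vertex 22.00 11.00 0.00
    endloop
  endfacet
  facet normal 0.0000 0.0000 -1.0000
    outer loop
      vertex 17.86 2.40 0.00
      vertex 8.55 0.28 0.00
      vertex 22.00 11.00 0.00
    endloop
  endfacet
  facet normal 0.6057 0.2916 0.7403
    outer loop
      vertex 22.00 11.00 0.00
      vertex 17.86 19.60 0.00
      vertex 11.00 11.00 9.00
    endloop
  endfacet
  facet normal 0.1493 0.6556 0.7402
    outer loop
      vertex 17.86 19.60 0.00
      vertex 8.55 21.72 0.00
      vertex 11.00 11.00 9.00
    endloop
  endfacet
  facet normal -0.4192 0.5256 0.7402
    outer loop
      vertex 8.55 21.72 0.00
      vertex 1.09 15.77 0.00
      vertex 11.00 11.00 9.00
    endloop
  endfacet
  facet normal -0.6723 0.0000 0.7403
    outer loop
      vertex 1.09 15.77 0.00
      vertex 1.09 6.23 0.00
      vertex 11.00 11.00 9.00
    endloop
  endfacet
  facet normal -0.4192 -0.5256 0.7402
    outer loop
      vertex 1.09 6.23 0.00
      vertex 8.55 0.28 0.00
      vertex 11.00 11.00 9.00
    endloop
  endfacet
  facet normal 0.1493 -0.6556 0.7402
    outer loop
      vertex 8.55 0.28 0.00
      vertex 17.86 2.40 0.00
      vertex 11.00 11.00 9.00
    endloop
  endfacet
  facet normal 0.6057 -0.2916 0.7403
    outer loop
      vertex 17.86 2.40 0.00
      vertex 22.00 11.00 0.00
      vertex 11.00 11.00 9.00
    endloop
  endfacet
endsolid part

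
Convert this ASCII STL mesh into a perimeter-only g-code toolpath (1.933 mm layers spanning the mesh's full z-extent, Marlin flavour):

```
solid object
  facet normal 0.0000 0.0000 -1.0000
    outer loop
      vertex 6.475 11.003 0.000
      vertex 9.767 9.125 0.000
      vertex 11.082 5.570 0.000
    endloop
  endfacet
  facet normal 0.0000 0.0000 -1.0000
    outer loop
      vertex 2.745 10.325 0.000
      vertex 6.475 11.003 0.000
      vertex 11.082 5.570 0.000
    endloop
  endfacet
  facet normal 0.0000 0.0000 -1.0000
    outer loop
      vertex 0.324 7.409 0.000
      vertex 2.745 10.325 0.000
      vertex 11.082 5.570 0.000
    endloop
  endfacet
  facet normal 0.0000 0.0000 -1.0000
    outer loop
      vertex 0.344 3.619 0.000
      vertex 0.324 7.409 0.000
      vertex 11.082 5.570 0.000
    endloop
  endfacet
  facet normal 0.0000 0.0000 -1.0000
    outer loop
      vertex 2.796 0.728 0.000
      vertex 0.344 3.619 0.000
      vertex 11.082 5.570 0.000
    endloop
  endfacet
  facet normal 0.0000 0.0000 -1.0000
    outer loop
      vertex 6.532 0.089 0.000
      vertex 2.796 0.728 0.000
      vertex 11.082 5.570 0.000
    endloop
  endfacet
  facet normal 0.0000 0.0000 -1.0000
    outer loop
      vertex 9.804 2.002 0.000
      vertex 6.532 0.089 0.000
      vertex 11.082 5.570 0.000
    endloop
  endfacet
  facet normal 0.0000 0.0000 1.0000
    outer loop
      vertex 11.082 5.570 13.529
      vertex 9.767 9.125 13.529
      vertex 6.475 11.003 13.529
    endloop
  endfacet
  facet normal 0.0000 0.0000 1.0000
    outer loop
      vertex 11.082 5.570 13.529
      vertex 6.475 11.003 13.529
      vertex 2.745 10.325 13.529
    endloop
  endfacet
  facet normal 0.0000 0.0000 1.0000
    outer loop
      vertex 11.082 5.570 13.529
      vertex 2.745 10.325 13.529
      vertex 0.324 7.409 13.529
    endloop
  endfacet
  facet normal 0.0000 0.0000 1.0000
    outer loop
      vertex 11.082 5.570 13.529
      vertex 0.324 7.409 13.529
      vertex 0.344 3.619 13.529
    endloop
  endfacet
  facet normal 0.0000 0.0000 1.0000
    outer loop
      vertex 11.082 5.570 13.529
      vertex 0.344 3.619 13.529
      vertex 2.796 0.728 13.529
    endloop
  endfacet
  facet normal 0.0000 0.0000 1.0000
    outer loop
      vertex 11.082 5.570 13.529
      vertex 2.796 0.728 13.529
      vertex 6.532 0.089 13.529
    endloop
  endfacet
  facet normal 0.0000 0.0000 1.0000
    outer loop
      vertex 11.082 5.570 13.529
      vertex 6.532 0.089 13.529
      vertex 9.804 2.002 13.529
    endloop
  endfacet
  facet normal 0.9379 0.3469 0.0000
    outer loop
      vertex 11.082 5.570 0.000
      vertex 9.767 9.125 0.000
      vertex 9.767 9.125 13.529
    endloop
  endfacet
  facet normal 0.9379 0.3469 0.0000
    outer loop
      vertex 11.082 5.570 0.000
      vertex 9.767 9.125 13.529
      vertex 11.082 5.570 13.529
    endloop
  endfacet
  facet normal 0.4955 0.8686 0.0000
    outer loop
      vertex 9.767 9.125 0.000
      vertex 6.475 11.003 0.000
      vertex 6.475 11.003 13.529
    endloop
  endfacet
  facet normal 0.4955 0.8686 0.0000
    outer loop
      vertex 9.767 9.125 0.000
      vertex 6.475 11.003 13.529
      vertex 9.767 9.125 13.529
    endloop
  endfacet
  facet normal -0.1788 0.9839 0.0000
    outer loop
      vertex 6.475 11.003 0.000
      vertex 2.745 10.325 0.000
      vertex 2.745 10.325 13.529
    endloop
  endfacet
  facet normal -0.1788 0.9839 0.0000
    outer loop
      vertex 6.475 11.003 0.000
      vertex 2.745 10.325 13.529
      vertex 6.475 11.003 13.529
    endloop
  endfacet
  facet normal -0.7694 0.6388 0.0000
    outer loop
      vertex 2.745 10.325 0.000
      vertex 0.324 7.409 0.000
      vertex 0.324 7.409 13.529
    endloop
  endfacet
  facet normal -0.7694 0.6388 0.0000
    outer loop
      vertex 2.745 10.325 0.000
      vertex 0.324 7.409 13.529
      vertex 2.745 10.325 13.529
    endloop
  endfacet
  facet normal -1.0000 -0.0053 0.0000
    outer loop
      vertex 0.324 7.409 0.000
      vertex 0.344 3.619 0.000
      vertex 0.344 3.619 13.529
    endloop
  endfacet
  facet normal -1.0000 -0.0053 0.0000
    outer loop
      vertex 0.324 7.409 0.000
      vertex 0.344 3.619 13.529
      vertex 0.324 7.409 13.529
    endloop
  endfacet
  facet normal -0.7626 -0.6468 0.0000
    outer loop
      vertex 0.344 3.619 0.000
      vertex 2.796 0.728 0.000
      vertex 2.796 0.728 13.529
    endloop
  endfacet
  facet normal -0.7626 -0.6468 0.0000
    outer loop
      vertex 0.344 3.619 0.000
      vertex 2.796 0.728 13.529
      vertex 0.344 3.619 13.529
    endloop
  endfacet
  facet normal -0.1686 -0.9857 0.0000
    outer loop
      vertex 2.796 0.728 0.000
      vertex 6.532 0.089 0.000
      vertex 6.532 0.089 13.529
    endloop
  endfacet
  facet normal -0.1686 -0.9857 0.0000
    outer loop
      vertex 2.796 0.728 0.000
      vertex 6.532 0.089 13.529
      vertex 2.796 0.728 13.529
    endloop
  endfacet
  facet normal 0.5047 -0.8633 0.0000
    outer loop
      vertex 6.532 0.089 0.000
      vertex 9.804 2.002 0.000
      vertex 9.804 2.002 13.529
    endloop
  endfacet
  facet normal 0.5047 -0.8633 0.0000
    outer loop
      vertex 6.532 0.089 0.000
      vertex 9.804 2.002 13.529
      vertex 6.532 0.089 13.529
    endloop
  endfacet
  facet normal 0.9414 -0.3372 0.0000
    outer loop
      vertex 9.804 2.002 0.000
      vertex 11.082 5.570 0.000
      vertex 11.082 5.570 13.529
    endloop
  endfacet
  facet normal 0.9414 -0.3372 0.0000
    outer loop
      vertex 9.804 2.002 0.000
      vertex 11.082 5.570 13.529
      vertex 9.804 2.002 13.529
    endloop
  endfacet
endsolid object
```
; perimeter-only toolpath
G21 ; units = mm
G90 ; absolute positioning
G28 ; home
; layer 1
G0 Z1.933
G0 X11.082 Y5.570
G1 X9.767 Y9.125
G1 X6.475 Y11.003
G1 X2.745 Y10.325
G1 X0.324 Y7.409
G1 X0.344 Y3.619
G1 X2.796 Y0.728
G1 X6.532 Y0.089
G1 X9.804 Y2.002
G1 X11.082 Y5.570
; layer 2
G0 Z3.865
G0 X11.082 Y5.570
G1 X9.767 Y9.125
G1 X6.475 Y11.003
G1 X2.745 Y10.325
G1 X0.324 Y7.409
G1 X0.344 Y3.619
G1 X2.796 Y0.728
G1 X6.532 Y0.089
G1 X9.804 Y2.002
G1 X11.082 Y5.570
; layer 3
G0 Z5.798
G0 X11.082 Y5.570
G1 X9.767 Y9.125
G1 X6.475 Y11.003
G1 X2.745 Y10.325
G1 X0.324 Y7.409
G1 X0.344 Y3.619
G1 X2.796 Y0.728
G1 X6.532 Y0.089
G1 X9.804 Y2.002
G1 X11.082 Y5.570
; layer 4
G0 Z7.731
G0 X11.082 Y5.570
G1 X9.767 Y9.125
G1 X6.475 Y11.003
G1 X2.745 Y10.325
G1 X0.324 Y7.409
G1 X0.344 Y3.619
G1 X2.796 Y0.728
G1 X6.532 Y0.089
G1 X9.804 Y2.002
G1 X11.082 Y5.570
; layer 5
G0 Z9.664
G0 X11.082 Y5.570
G1 X9.767 Y9.125
G1 X6.475 Y11.003
G1 X2.745 Y10.325
G1 X0.324 Y7.409
G1 X0.344 Y3.619
G1 X2.796 Y0.728
G1 X6.532 Y0.089
G1 X9.804 Y2.002
G1 X11.082 Y5.570
; layer 6
G0 Z11.596
G0 X11.082 Y5.570
G1 X9.767 Y9.125
G1 X6.475 Y11.003
G1 X2.745 Y10.325
G1 X0.324 Y7.409
G1 X0.344 Y3.619
G1 X2.796 Y0.728
G1 X6.532 Y0.089
G1 X9.804 Y2.002
G1 X11.082 Y5.570
; layer 7
G0 Z13.529
G0 X11.082 Y5.570
G1 X9.767 Y9.125
G1 X6.475 Y11.003
G1 X2.745 Y10.325
G1 X0.324 Y7.409
G1 X0.344 Y3.619
G1 X2.796 Y0.728
G1 X6.532 Y0.089
G1 X9.804 Y2.002
G1 X11.082 Y5.570
M2 ; end

The solid is a regular 9-sided prism (a cylinder approximated with 9 flat sides), circumscribed radius ≈ 5.54 mm, height ≈ 13.5 mm. Slicing at Δz = 1.933 mm — 7 equal slices spanning the solid's height, so layer i sits at z = i·h/7 — gives 7 non-empty perimeters. Each is a 9-segment closed polygon; G0 lifts to the layer z and rapids to the start vertex, then G1 traces the edges.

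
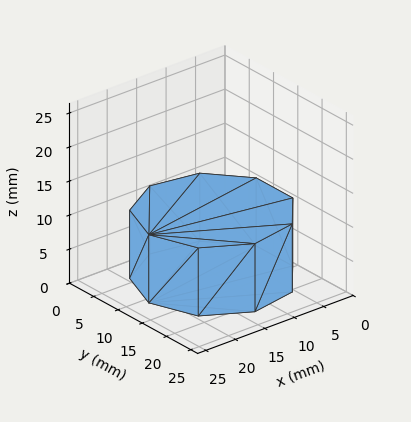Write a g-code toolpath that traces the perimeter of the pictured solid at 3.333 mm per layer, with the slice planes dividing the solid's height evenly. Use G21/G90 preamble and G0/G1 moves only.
Reading the render: the shape is a regular 9-sided prism (a cylinder approximated with 9 flat sides), circumscribed radius ≈ 11 mm, height ≈ 10 mm (dimensions read to the nearest mm from the axis ticks). For the g-code, the solid's height is divided into equal slices at the stated Δz and each level perimeter traced with G1 moves after a G0 lift.

; perimeter-only toolpath
G21 ; units = mm
G90 ; absolute positioning
G28 ; home
; layer 1
G0 Z3.333
G0 X22.000 Y11.000
G1 X19.426 Y18.071
G1 X12.910 Y21.833
G1 X5.500 Y20.526
G1 X0.663 Y14.762
G1 X0.663 Y7.238
G1 X5.500 Y1.474
G1 X12.910 Y0.167
G1 X19.426 Y3.929
G1 X22.000 Y11.000
; layer 2
G0 Z6.667
G0 X22.000 Y11.000
G1 X19.426 Y18.071
G1 X12.910 Y21.833
G1 X5.500 Y20.526
G1 X0.663 Y14.762
G1 X0.663 Y7.238
G1 X5.500 Y1.474
G1 X12.910 Y0.167
G1 X19.426 Y3.929
G1 X22.000 Y11.000
; layer 3
G0 Z10.000
G0 X22.000 Y11.000
G1 X19.426 Y18.071
G1 X12.910 Y21.833
G1 X5.500 Y20.526
G1 X0.663 Y14.762
G1 X0.663 Y7.238
G1 X5.500 Y1.474
G1 X12.910 Y0.167
G1 X19.426 Y3.929
G1 X22.000 Y11.000
M2 ; end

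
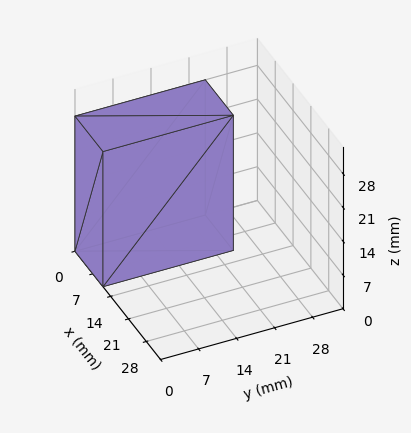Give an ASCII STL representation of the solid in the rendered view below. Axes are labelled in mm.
Reading the render: the shape is a rectangular box, roughly 11 × 24 mm footprint and 28 mm tall (dimensions read to the nearest mm from the axis ticks). For the STL, each face is triangulated and given an outward normal.

solid part
  facet normal 0.0000 0.0000 -1.0000
    outer loop
      vertex 11.0 24.0 0.0
      vertex 11.0 0.0 0.0
      vertex 0.0 0.0 0.0
    endloop
  endfacet
  facet normal 0.0000 0.0000 -1.0000
    outer loop
      vertex 0.0 24.0 0.0
      vertex 11.0 24.0 0.0
      vertex 0.0 0.0 0.0
    endloop
  endfacet
  facet normal 0.0000 0.0000 1.0000
    outer loop
      vertex 0.0 0.0 28.0
      vertex 11.0 0.0 28.0
      vertex 11.0 24.0 28.0
    endloop
  endfacet
  facet normal 0.0000 0.0000 1.0000
    outer loop
      vertex 0.0 0.0 28.0
      vertex 11.0 24.0 28.0
      vertex 0.0 24.0 28.0
    endloop
  endfacet
  facet normal 0.0000 -1.0000 0.0000
    outer loop
      vertex 0.0 0.0 0.0
      vertex 11.0 0.0 0.0
      vertex 11.0 0.0 28.0
    endloop
  endfacet
  facet normal 0.0000 -1.0000 0.0000
    outer loop
      vertex 0.0 0.0 0.0
      vertex 11.0 0.0 28.0
      vertex 0.0 0.0 28.0
    endloop
  endfacet
  facet normal 0.0000 1.0000 0.0000
    outer loop
      vertex 11.0 24.0 28.0
      vertex 11.0 24.0 0.0
      vertex 0.0 24.0 0.0
    endloop
  endfacet
  facet normal 0.0000 1.0000 0.0000
    outer loop
      vertex 0.0 24.0 28.0
      vertex 11.0 24.0 28.0
      vertex 0.0 24.0 0.0
    endloop
  endfacet
  facet normal -1.0000 0.0000 0.0000
    outer loop
      vertex 0.0 24.0 28.0
      vertex 0.0 24.0 0.0
      vertex 0.0 0.0 0.0
    endloop
  endfacet
  facet normal -1.0000 0.0000 0.0000
    outer loop
      vertex 0.0 0.0 28.0
      vertex 0.0 24.0 28.0
      vertex 0.0 0.0 0.0
    endloop
  endfacet
  facet normal 1.0000 0.0000 0.0000
    outer loop
      vertex 11.0 0.0 0.0
      vertex 11.0 24.0 0.0
      vertex 11.0 24.0 28.0
    endloop
  endfacet
  facet normal 1.0000 0.0000 0.0000
    outer loop
      vertex 11.0 0.0 0.0
      vertex 11.0 24.0 28.0
      vertex 11.0 0.0 28.0
    endloop
  endfacet
endsolid part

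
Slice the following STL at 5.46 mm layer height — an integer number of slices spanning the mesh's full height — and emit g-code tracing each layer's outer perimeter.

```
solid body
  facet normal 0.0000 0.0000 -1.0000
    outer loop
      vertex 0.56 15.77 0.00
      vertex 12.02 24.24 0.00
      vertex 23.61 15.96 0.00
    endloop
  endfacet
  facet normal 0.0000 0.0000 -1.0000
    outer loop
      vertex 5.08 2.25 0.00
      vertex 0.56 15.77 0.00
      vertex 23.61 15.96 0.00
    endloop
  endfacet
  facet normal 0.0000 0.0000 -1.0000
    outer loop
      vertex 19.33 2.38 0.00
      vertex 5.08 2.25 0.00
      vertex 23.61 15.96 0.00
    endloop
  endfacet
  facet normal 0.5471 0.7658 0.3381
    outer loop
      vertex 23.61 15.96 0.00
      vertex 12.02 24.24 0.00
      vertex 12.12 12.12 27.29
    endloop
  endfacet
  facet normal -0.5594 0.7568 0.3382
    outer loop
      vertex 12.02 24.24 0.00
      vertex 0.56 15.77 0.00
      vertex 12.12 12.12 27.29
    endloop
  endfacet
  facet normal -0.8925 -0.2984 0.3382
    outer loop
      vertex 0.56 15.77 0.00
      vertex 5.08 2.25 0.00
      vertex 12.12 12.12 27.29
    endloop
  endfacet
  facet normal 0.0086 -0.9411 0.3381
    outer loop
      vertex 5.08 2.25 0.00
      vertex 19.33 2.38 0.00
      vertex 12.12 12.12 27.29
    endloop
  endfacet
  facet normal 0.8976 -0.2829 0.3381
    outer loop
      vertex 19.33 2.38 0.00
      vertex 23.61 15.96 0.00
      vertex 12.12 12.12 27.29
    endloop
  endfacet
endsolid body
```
; perimeter-only toolpath
G21 ; units = mm
G90 ; absolute positioning
G28 ; home
; layer 1
G0 Z5.46
G0 X21.31 Y15.19
G1 X12.04 Y21.82
G1 X2.87 Y15.04
G1 X6.49 Y4.22
G1 X17.89 Y4.33
G1 X21.31 Y15.19
; layer 2
G0 Z10.92
G0 X19.01 Y14.42
G1 X12.06 Y19.39
G1 X5.18 Y14.31
G1 X7.90 Y6.20
G1 X16.45 Y6.28
G1 X19.01 Y14.42
; layer 3
G0 Z16.37
G0 X16.72 Y13.66
G1 X12.08 Y16.97
G1 X7.50 Y13.58
G1 X9.30 Y8.17
G1 X15.00 Y8.22
G1 X16.72 Y13.66
; layer 4
G0 Z21.83
G0 X14.42 Y12.89
G1 X12.10 Y14.54
G1 X9.81 Y12.85
G1 X10.71 Y10.15
G1 X13.56 Y10.17
G1 X14.42 Y12.89
M2 ; end

The solid is a regular 5-sided pyramid, base circumscribed radius ≈ 12.1 mm, apex at z ≈ 27.3 mm. Slicing at Δz = 5.46 mm — 5 equal slices spanning the solid's height, so layer i sits at z = i·h/5 — gives 4 non-empty perimeters. Each is a 5-segment closed polygon; G0 lifts to the layer z and rapids to the start vertex, then G1 traces the edges. The cross-section shrinks linearly with z (the slice at the apex is degenerate and omitted).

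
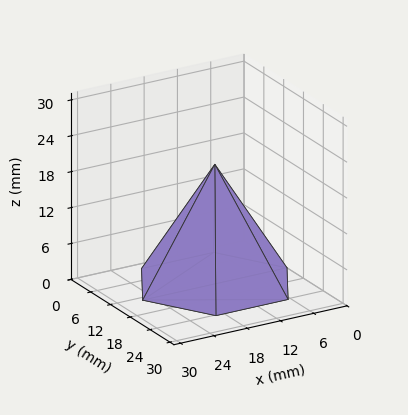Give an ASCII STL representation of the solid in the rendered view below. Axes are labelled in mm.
Reading the render: the shape is a regular 6-sided pyramid, base circumscribed radius ≈ 13 mm, apex at z ≈ 20 mm (dimensions read to the nearest mm from the axis ticks). For the STL, each face is triangulated and given an outward normal.

solid part
  facet normal 0.0000 0.0000 -1.0000
    outer loop
      vertex 6.50 24.26 0.00
      vertex 19.50 24.26 0.00
      vertex 26.00 13.00 0.00
    endloop
  endfacet
  facet normal 0.0000 0.0000 -1.0000
    outer loop
      vertex 0.00 13.00 0.00
      vertex 6.50 24.26 0.00
      vertex 26.00 13.00 0.00
    endloop
  endfacet
  facet normal 0.0000 0.0000 -1.0000
    outer loop
      vertex 6.50 1.74 0.00
      vertex 0.00 13.00 0.00
      vertex 26.00 13.00 0.00
    endloop
  endfacet
  facet normal 0.0000 0.0000 -1.0000
    outer loop
      vertex 19.50 1.74 0.00
      vertex 6.50 1.74 0.00
      vertex 26.00 13.00 0.00
    endloop
  endfacet
  facet normal 0.7547 0.4357 0.4906
    outer loop
      vertex 26.00 13.00 0.00
      vertex 19.50 24.26 0.00
      vertex 13.00 13.00 20.00
    endloop
  endfacet
  facet normal 0.0000 0.8714 0.4906
    outer loop
      vertex 19.50 24.26 0.00
      vertex 6.50 24.26 0.00
      vertex 13.00 13.00 20.00
    endloop
  endfacet
  facet normal -0.7547 0.4357 0.4906
    outer loop
      vertex 6.50 24.26 0.00
      vertex 0.00 13.00 0.00
      vertex 13.00 13.00 20.00
    endloop
  endfacet
  facet normal -0.7547 -0.4357 0.4906
    outer loop
      vertex 0.00 13.00 0.00
      vertex 6.50 1.74 0.00
      vertex 13.00 13.00 20.00
    endloop
  endfacet
  facet normal 0.0000 -0.8714 0.4906
    outer loop
      vertex 6.50 1.74 0.00
      vertex 19.50 1.74 0.00
      vertex 13.00 13.00 20.00
    endloop
  endfacet
  facet normal 0.7547 -0.4357 0.4906
    outer loop
      vertex 19.50 1.74 0.00
      vertex 26.00 13.00 0.00
      vertex 13.00 13.00 20.00
    endloop
  endfacet
endsolid part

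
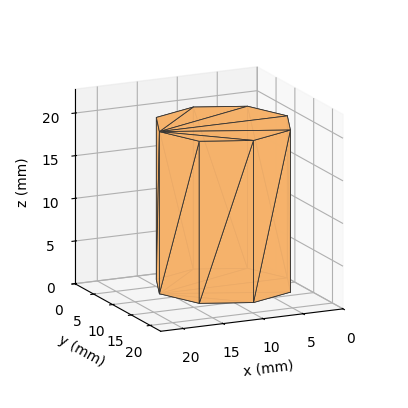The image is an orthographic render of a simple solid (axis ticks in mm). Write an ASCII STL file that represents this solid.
Reading the render: the shape is a regular 8-sided prism (a cylinder approximated with 8 flat sides), circumscribed radius ≈ 8 mm, height ≈ 19 mm (dimensions read to the nearest mm from the axis ticks). For the STL, each face is triangulated and given an outward normal.

solid part
  facet normal 0.0000 0.0000 -1.0000
    outer loop
      vertex 8.0 16.0 0.0
      vertex 13.7 13.7 0.0
      vertex 16.0 8.0 0.0
    endloop
  endfacet
  facet normal 0.0000 0.0000 -1.0000
    outer loop
      vertex 2.3 13.7 0.0
      vertex 8.0 16.0 0.0
      vertex 16.0 8.0 0.0
    endloop
  endfacet
  facet normal 0.0000 0.0000 -1.0000
    outer loop
      vertex 0.0 8.0 0.0
      vertex 2.3 13.7 0.0
      vertex 16.0 8.0 0.0
    endloop
  endfacet
  facet normal 0.0000 0.0000 -1.0000
    outer loop
      vertex 2.3 2.3 0.0
      vertex 0.0 8.0 0.0
      vertex 16.0 8.0 0.0
    endloop
  endfacet
  facet normal 0.0000 0.0000 -1.0000
    outer loop
      vertex 8.0 0.0 0.0
      vertex 2.3 2.3 0.0
      vertex 16.0 8.0 0.0
    endloop
  endfacet
  facet normal 0.0000 0.0000 -1.0000
    outer loop
      vertex 13.7 2.3 0.0
      vertex 8.0 0.0 0.0
      vertex 16.0 8.0 0.0
    endloop
  endfacet
  facet normal 0.0000 0.0000 1.0000
    outer loop
      vertex 16.0 8.0 19.0
      vertex 13.7 13.7 19.0
      vertex 8.0 16.0 19.0
    endloop
  endfacet
  facet normal 0.0000 0.0000 1.0000
    outer loop
      vertex 16.0 8.0 19.0
      vertex 8.0 16.0 19.0
      vertex 2.3 13.7 19.0
    endloop
  endfacet
  facet normal 0.0000 0.0000 1.0000
    outer loop
      vertex 16.0 8.0 19.0
      vertex 2.3 13.7 19.0
      vertex 0.0 8.0 19.0
    endloop
  endfacet
  facet normal 0.0000 0.0000 1.0000
    outer loop
      vertex 16.0 8.0 19.0
      vertex 0.0 8.0 19.0
      vertex 2.3 2.3 19.0
    endloop
  endfacet
  facet normal 0.0000 0.0000 1.0000
    outer loop
      vertex 16.0 8.0 19.0
      vertex 2.3 2.3 19.0
      vertex 8.0 0.0 19.0
    endloop
  endfacet
  facet normal 0.0000 0.0000 1.0000
    outer loop
      vertex 16.0 8.0 19.0
      vertex 8.0 0.0 19.0
      vertex 13.7 2.3 19.0
    endloop
  endfacet
  facet normal 0.9274 0.3742 0.0000
    outer loop
      vertex 16.0 8.0 0.0
      vertex 13.7 13.7 0.0
      vertex 13.7 13.7 19.0
    endloop
  endfacet
  facet normal 0.9274 0.3742 0.0000
    outer loop
      vertex 16.0 8.0 0.0
      vertex 13.7 13.7 19.0
      vertex 16.0 8.0 19.0
    endloop
  endfacet
  facet normal 0.3742 0.9274 0.0000
    outer loop
      vertex 13.7 13.7 0.0
      vertex 8.0 16.0 0.0
      vertex 8.0 16.0 19.0
    endloop
  endfacet
  facet normal 0.3742 0.9274 0.0000
    outer loop
      vertex 13.7 13.7 0.0
      vertex 8.0 16.0 19.0
      vertex 13.7 13.7 19.0
    endloop
  endfacet
  facet normal -0.3742 0.9274 0.0000
    outer loop
      vertex 8.0 16.0 0.0
      vertex 2.3 13.7 0.0
      vertex 2.3 13.7 19.0
    endloop
  endfacet
  facet normal -0.3742 0.9274 0.0000
    outer loop
      vertex 8.0 16.0 0.0
      vertex 2.3 13.7 19.0
      vertex 8.0 16.0 19.0
    endloop
  endfacet
  facet normal -0.9274 0.3742 0.0000
    outer loop
      vertex 2.3 13.7 0.0
      vertex 0.0 8.0 0.0
      vertex 0.0 8.0 19.0
    endloop
  endfacet
  facet normal -0.9274 0.3742 0.0000
    outer loop
      vertex 2.3 13.7 0.0
      vertex 0.0 8.0 19.0
      vertex 2.3 13.7 19.0
    endloop
  endfacet
  facet normal -0.9274 -0.3742 0.0000
    outer loop
      vertex 0.0 8.0 0.0
      vertex 2.3 2.3 0.0
      vertex 2.3 2.3 19.0
    endloop
  endfacet
  facet normal -0.9274 -0.3742 0.0000
    outer loop
      vertex 0.0 8.0 0.0
      vertex 2.3 2.3 19.0
      vertex 0.0 8.0 19.0
    endloop
  endfacet
  facet normal -0.3742 -0.9274 0.0000
    outer loop
      vertex 2.3 2.3 0.0
      vertex 8.0 0.0 0.0
      vertex 8.0 0.0 19.0
    endloop
  endfacet
  facet normal -0.3742 -0.9274 0.0000
    outer loop
      vertex 2.3 2.3 0.0
      vertex 8.0 0.0 19.0
      vertex 2.3 2.3 19.0
    endloop
  endfacet
  facet normal 0.3742 -0.9274 0.0000
    outer loop
      vertex 8.0 0.0 0.0
      vertex 13.7 2.3 0.0
      vertex 13.7 2.3 19.0
    endloop
  endfacet
  facet normal 0.3742 -0.9274 0.0000
    outer loop
      vertex 8.0 0.0 0.0
      vertex 13.7 2.3 19.0
      vertex 8.0 0.0 19.0
    endloop
  endfacet
  facet normal 0.9274 -0.3742 0.0000
    outer loop
      vertex 13.7 2.3 0.0
      vertex 16.0 8.0 0.0
      vertex 16.0 8.0 19.0
    endloop
  endfacet
  facet normal 0.9274 -0.3742 0.0000
    outer loop
      vertex 13.7 2.3 0.0
      vertex 16.0 8.0 19.0
      vertex 13.7 2.3 19.0
    endloop
  endfacet
endsolid part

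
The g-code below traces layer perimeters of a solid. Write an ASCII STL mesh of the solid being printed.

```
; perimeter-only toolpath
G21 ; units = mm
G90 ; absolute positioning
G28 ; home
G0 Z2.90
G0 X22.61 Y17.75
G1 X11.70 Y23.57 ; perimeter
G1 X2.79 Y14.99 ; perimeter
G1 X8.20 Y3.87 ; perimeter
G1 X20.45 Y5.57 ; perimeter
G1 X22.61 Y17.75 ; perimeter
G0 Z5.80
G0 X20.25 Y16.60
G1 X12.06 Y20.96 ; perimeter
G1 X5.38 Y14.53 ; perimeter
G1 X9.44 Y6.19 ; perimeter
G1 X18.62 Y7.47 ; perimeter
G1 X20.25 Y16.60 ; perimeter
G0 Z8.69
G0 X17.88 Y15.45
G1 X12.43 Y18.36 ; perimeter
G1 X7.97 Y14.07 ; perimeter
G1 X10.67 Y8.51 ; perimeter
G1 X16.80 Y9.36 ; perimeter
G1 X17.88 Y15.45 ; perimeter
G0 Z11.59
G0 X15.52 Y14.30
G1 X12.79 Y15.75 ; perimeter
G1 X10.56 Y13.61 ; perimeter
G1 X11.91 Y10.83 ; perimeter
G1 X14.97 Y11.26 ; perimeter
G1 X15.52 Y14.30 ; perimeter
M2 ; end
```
solid part
  facet normal 0.0000 0.0000 -1.0000
    outer loop
      vertex 0.20 15.45 0.00
      vertex 11.34 26.17 0.00
      vertex 24.98 18.90 0.00
    endloop
  endfacet
  facet normal 0.0000 0.0000 -1.0000
    outer loop
      vertex 6.96 1.55 0.00
      vertex 0.20 15.45 0.00
      vertex 24.98 18.90 0.00
    endloop
  endfacet
  facet normal 0.0000 0.0000 -1.0000
    outer loop
      vertex 22.27 3.68 0.00
      vertex 6.96 1.55 0.00
      vertex 24.98 18.90 0.00
    endloop
  endfacet
  facet normal 0.3791 0.7113 0.5918
    outer loop
      vertex 24.98 18.90 0.00
      vertex 11.34 26.17 0.00
      vertex 13.15 13.15 14.49
    endloop
  endfacet
  facet normal -0.5590 0.5809 0.5918
    outer loop
      vertex 11.34 26.17 0.00
      vertex 0.20 15.45 0.00
      vertex 13.15 13.15 14.49
    endloop
  endfacet
  facet normal -0.7249 -0.3525 0.5919
    outer loop
      vertex 0.20 15.45 0.00
      vertex 6.96 1.55 0.00
      vertex 13.15 13.15 14.49
    endloop
  endfacet
  facet normal 0.1111 -0.7984 0.5917
    outer loop
      vertex 6.96 1.55 0.00
      vertex 22.27 3.68 0.00
      vertex 13.15 13.15 14.49
    endloop
  endfacet
  facet normal 0.7936 -0.1413 0.5918
    outer loop
      vertex 22.27 3.68 0.00
      vertex 24.98 18.90 0.00
      vertex 13.15 13.15 14.49
    endloop
  endfacet
endsolid part

The G0 Z moves step by Δz≈2.90 mm. The G1 loops shrink linearly with z, so the solid tapers from its base footprint up to z≈14.5. Closing with a flat bottom cap and the tapered top and triangulating gives 8 facets — a regular 5-sided pyramid, base circumscribed radius ≈ 13.2 mm, apex at z ≈ 14.5 mm.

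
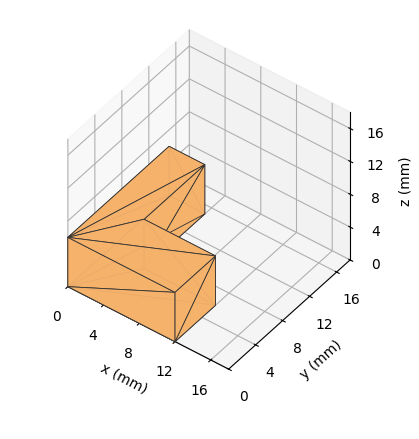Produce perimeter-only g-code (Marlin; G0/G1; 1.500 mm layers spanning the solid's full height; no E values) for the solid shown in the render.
Reading the render: the shape is an L-shaped prism: outer 12 × 15 mm, arm thicknesses ≈ 6 mm (horizontal) and 4 mm (vertical), extruded 6 mm in z (dimensions read to the nearest mm from the axis ticks). For the g-code, the solid's height is divided into equal slices at the stated Δz and each level perimeter traced with G1 moves after a G0 lift.

; perimeter-only toolpath
G21 ; units = mm
G90 ; absolute positioning
G28 ; home
; layer 1
G0 Z1.500
G0 X0.000 Y0.000
G1 X12.000 Y0.000
G1 X12.000 Y6.000
G1 X4.000 Y6.000
G1 X4.000 Y15.000
G1 X0.000 Y15.000
G1 X0.000 Y0.000
; layer 2
G0 Z3.000
G0 X0.000 Y0.000
G1 X12.000 Y0.000
G1 X12.000 Y6.000
G1 X4.000 Y6.000
G1 X4.000 Y15.000
G1 X0.000 Y15.000
G1 X0.000 Y0.000
; layer 3
G0 Z4.500
G0 X0.000 Y0.000
G1 X12.000 Y0.000
G1 X12.000 Y6.000
G1 X4.000 Y6.000
G1 X4.000 Y15.000
G1 X0.000 Y15.000
G1 X0.000 Y0.000
; layer 4
G0 Z6.000
G0 X0.000 Y0.000
G1 X12.000 Y0.000
G1 X12.000 Y6.000
G1 X4.000 Y6.000
G1 X4.000 Y15.000
G1 X0.000 Y15.000
G1 X0.000 Y0.000
M2 ; end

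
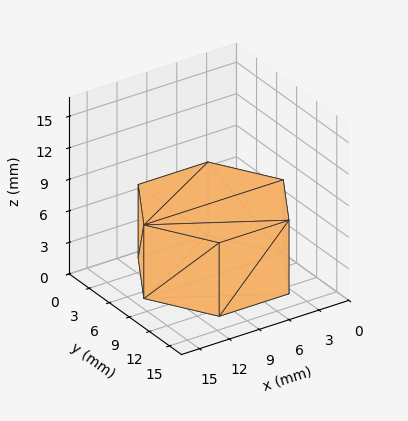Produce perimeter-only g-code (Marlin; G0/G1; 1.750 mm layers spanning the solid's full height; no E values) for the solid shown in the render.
Reading the render: the shape is a regular 6-sided prism (a cylinder approximated with 6 flat sides), circumscribed radius ≈ 7 mm, height ≈ 7 mm (dimensions read to the nearest mm from the axis ticks). For the g-code, the solid's height is divided into equal slices at the stated Δz and each level perimeter traced with G1 moves after a G0 lift.

; perimeter-only toolpath
G21 ; units = mm
G90 ; absolute positioning
G28 ; home
; layer 1
G0 Z1.750
G0 X14.000 Y7.000
G1 X10.500 Y13.062
G1 X3.500 Y13.062
G1 X0.000 Y7.000
G1 X3.500 Y0.938
G1 X10.500 Y0.938
G1 X14.000 Y7.000
; layer 2
G0 Z3.500
G0 X14.000 Y7.000
G1 X10.500 Y13.062
G1 X3.500 Y13.062
G1 X0.000 Y7.000
G1 X3.500 Y0.938
G1 X10.500 Y0.938
G1 X14.000 Y7.000
; layer 3
G0 Z5.250
G0 X14.000 Y7.000
G1 X10.500 Y13.062
G1 X3.500 Y13.062
G1 X0.000 Y7.000
G1 X3.500 Y0.938
G1 X10.500 Y0.938
G1 X14.000 Y7.000
; layer 4
G0 Z7.000
G0 X14.000 Y7.000
G1 X10.500 Y13.062
G1 X3.500 Y13.062
G1 X0.000 Y7.000
G1 X3.500 Y0.938
G1 X10.500 Y0.938
G1 X14.000 Y7.000
M2 ; end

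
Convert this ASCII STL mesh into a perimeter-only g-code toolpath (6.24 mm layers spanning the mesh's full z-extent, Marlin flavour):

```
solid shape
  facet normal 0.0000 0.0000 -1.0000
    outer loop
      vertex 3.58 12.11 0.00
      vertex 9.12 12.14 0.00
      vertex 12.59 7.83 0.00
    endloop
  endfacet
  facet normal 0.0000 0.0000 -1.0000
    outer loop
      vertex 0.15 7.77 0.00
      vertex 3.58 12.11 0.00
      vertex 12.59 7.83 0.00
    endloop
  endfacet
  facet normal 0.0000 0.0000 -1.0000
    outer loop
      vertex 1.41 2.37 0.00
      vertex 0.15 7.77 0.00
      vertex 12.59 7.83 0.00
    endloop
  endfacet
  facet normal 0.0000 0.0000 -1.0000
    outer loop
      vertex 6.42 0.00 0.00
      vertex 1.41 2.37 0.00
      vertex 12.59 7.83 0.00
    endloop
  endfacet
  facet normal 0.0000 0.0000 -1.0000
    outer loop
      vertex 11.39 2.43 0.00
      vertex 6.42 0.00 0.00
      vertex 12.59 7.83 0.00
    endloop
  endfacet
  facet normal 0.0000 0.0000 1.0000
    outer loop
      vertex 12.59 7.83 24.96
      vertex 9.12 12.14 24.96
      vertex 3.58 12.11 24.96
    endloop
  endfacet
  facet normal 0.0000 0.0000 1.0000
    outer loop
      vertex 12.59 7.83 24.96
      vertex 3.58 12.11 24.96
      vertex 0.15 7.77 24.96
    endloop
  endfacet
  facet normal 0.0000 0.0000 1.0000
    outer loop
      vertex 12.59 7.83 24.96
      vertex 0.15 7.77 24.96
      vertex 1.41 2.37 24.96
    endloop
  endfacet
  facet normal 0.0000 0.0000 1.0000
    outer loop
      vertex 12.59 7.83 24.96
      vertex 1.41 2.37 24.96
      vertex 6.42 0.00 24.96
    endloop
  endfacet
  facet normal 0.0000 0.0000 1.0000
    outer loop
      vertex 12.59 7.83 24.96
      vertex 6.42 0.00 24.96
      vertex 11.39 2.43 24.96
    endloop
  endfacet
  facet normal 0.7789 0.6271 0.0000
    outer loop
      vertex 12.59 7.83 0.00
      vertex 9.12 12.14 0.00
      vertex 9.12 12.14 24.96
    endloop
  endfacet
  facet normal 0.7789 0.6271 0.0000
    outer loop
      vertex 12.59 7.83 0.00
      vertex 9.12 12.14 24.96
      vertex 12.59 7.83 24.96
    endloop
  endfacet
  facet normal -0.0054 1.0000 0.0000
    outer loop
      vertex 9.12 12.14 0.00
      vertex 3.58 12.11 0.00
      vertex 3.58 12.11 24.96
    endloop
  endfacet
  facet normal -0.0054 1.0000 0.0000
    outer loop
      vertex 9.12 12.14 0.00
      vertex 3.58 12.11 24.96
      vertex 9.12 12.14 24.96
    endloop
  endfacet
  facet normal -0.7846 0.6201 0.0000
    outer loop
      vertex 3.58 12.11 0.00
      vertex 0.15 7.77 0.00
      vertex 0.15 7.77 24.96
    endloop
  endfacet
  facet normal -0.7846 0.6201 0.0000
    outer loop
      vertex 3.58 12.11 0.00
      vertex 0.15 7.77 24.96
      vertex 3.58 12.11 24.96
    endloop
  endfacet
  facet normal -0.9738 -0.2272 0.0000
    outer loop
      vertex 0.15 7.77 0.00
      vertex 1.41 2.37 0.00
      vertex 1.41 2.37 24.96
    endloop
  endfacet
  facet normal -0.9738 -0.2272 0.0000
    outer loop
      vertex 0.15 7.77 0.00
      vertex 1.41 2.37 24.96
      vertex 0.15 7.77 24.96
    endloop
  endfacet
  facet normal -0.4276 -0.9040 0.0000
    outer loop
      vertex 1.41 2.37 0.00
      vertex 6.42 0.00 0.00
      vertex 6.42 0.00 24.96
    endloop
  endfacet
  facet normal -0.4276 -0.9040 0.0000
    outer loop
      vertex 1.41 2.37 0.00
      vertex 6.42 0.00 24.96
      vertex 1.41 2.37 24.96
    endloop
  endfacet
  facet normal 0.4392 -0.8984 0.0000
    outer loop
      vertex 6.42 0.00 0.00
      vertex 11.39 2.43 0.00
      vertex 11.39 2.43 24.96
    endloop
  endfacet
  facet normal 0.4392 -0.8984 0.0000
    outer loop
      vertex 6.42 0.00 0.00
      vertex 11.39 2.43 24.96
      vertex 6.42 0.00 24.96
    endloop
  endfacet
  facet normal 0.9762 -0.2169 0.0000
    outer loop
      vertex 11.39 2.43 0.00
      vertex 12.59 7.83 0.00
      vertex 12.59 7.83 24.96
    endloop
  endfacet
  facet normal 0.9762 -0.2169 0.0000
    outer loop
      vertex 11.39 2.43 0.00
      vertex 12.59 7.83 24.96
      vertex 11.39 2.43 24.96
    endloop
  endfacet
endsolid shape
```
; perimeter-only toolpath
G21 ; units = mm
G90 ; absolute positioning
G28 ; home
; layer 1
G0 Z6.24
G0 X12.59 Y7.83
G1 X9.12 Y12.14
G1 X3.58 Y12.11
G1 X0.15 Y7.77
G1 X1.41 Y2.37
G1 X6.42 Y0.00
G1 X11.39 Y2.43
G1 X12.59 Y7.83
; layer 2
G0 Z12.48
G0 X12.59 Y7.83
G1 X9.12 Y12.14
G1 X3.58 Y12.11
G1 X0.15 Y7.77
G1 X1.41 Y2.37
G1 X6.42 Y0.00
G1 X11.39 Y2.43
G1 X12.59 Y7.83
; layer 3
G0 Z18.72
G0 X12.59 Y7.83
G1 X9.12 Y12.14
G1 X3.58 Y12.11
G1 X0.15 Y7.77
G1 X1.41 Y2.37
G1 X6.42 Y0.00
G1 X11.39 Y2.43
G1 X12.59 Y7.83
; layer 4
G0 Z24.96
G0 X12.59 Y7.83
G1 X9.12 Y12.14
G1 X3.58 Y12.11
G1 X0.15 Y7.77
G1 X1.41 Y2.37
G1 X6.42 Y0.00
G1 X11.39 Y2.43
G1 X12.59 Y7.83
M2 ; end

The solid is a regular 7-sided prism (a cylinder approximated with 7 flat sides), circumscribed radius ≈ 6.38 mm, height ≈ 25 mm. Slicing at Δz = 6.24 mm — 4 equal slices spanning the solid's height, so layer i sits at z = i·h/4 — gives 4 non-empty perimeters. Each is a 7-segment closed polygon; G0 lifts to the layer z and rapids to the start vertex, then G1 traces the edges.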